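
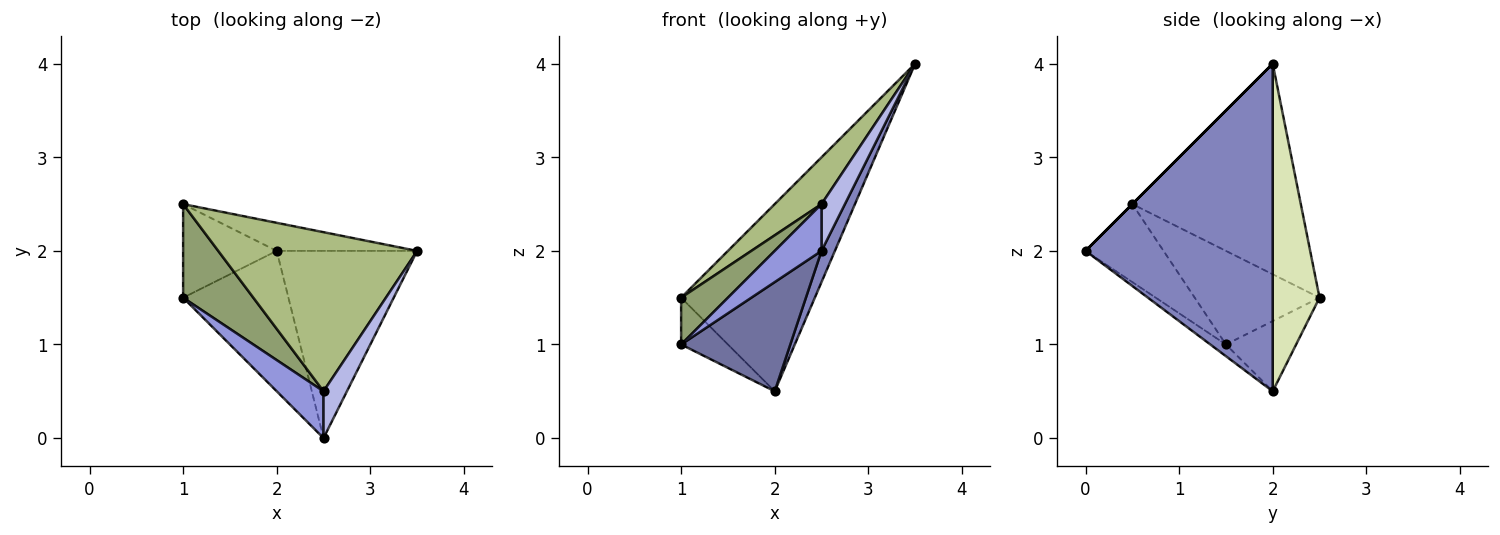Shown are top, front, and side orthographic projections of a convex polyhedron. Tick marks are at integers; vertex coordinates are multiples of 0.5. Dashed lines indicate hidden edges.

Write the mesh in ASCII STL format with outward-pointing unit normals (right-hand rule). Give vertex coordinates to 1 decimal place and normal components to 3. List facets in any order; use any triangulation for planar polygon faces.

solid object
 facet normal -0.087 -0.612 -0.786
  outer loop
   vertex 2.0 2.0 0.5
   vertex 2.5 0.0 2.0
   vertex 1.0 1.5 1.0
  endloop
 endfacet
 facet normal 0.917 -0.066 -0.393
  outer loop
   vertex 2.0 2.0 0.5
   vertex 3.5 2.0 4.0
   vertex 2.5 0.0 2.0
  endloop
 endfacet
 facet normal -0.762 -0.457 0.457
  outer loop
   vertex 2.5 0.5 2.5
   vertex 1.0 1.5 1.0
   vertex 2.5 0.0 2.0
  endloop
 endfacet
 facet normal 0.000 -0.707 0.707
  outer loop
   vertex 2.5 0.5 2.5
   vertex 2.5 0.0 2.0
   vertex 3.5 2.0 4.0
  endloop
 endfacet
 facet normal -0.766 -0.287 0.575
  outer loop
   vertex 1.0 2.5 1.5
   vertex 1.0 1.5 1.0
   vertex 2.5 0.5 2.5
  endloop
 endfacet
 facet normal -0.713 -0.198 0.673
  outer loop
   vertex 1.0 2.5 1.5
   vertex 2.5 0.5 2.5
   vertex 3.5 2.0 4.0
  endloop
 endfacet
 facet normal -0.557 0.371 -0.743
  outer loop
   vertex 1.0 2.5 1.5
   vertex 2.0 2.0 0.5
   vertex 1.0 1.5 1.0
  endloop
 endfacet
 facet normal 0.327 0.935 -0.140
  outer loop
   vertex 1.0 2.5 1.5
   vertex 3.5 2.0 4.0
   vertex 2.0 2.0 0.5
  endloop
 endfacet
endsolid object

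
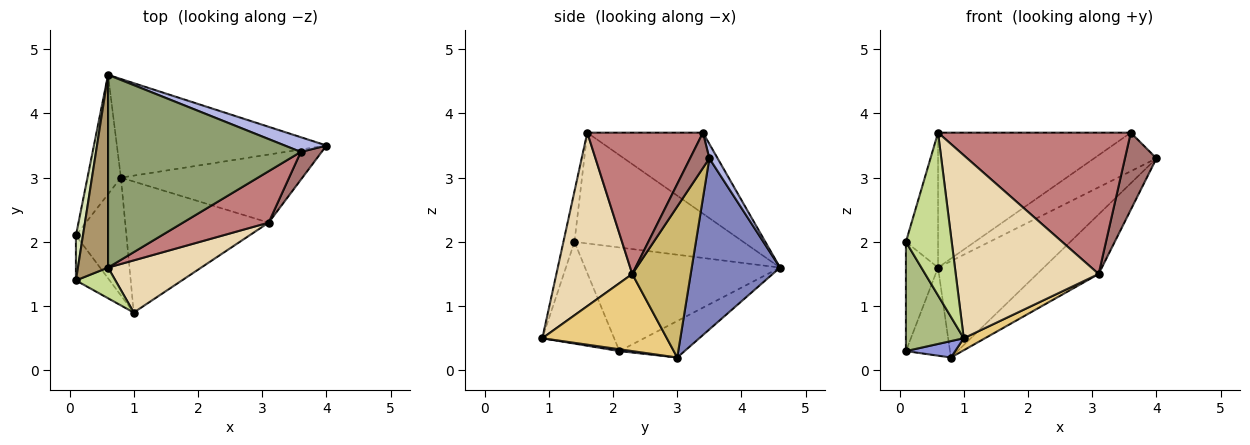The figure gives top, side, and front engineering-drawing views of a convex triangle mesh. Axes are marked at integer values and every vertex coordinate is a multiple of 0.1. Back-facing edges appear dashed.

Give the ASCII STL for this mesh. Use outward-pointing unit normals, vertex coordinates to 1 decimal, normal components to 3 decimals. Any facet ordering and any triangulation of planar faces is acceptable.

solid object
 facet normal -0.660 0.446 -0.604
  outer loop
   vertex 0.8 3.0 0.2
   vertex 0.1 2.1 0.3
   vertex 0.6 4.6 1.6
  endloop
 endfacet
 facet normal 0.504 0.604 -0.618
  outer loop
   vertex 0.8 3.0 0.2
   vertex 0.6 4.6 1.6
   vertex 4.0 3.5 3.3
  endloop
 endfacet
 facet normal 0.036 -0.138 -0.990
  outer loop
   vertex 0.8 3.0 0.2
   vertex 1.0 0.9 0.5
   vertex 0.1 2.1 0.3
  endloop
 endfacet
 facet normal 0.123 0.927 0.354
  outer loop
   vertex 3.6 3.4 3.7
   vertex 4.0 3.5 3.3
   vertex 0.6 4.6 1.6
  endloop
 endfacet
 facet normal -0.325 0.542 0.775
  outer loop
   vertex 3.6 3.4 3.7
   vertex 0.6 4.6 1.6
   vertex 0.6 1.6 3.7
  endloop
 endfacet
 facet normal -0.754 -0.607 -0.250
  outer loop
   vertex 0.1 1.4 2.0
   vertex 0.1 2.1 0.3
   vertex 1.0 0.9 0.5
  endloop
 endfacet
 facet normal -0.231 -0.956 0.180
  outer loop
   vertex 0.1 1.4 2.0
   vertex 1.0 0.9 0.5
   vertex 0.6 1.6 3.7
  endloop
 endfacet
 facet normal -0.984 0.162 0.067
  outer loop
   vertex 0.1 1.4 2.0
   vertex 0.6 4.6 1.6
   vertex 0.1 2.1 0.3
  endloop
 endfacet
 facet normal -0.949 0.181 0.258
  outer loop
   vertex 0.1 1.4 2.0
   vertex 0.6 1.6 3.7
   vertex 0.6 4.6 1.6
  endloop
 endfacet
 facet normal 0.530 0.559 -0.638
  outer loop
   vertex 3.1 2.3 1.5
   vertex 0.8 3.0 0.2
   vertex 4.0 3.5 3.3
  endloop
 endfacet
 facet normal 0.472 -0.081 -0.878
  outer loop
   vertex 3.1 2.3 1.5
   vertex 1.0 0.9 0.5
   vertex 0.8 3.0 0.2
  endloop
 endfacet
 facet normal 0.455 -0.857 0.244
  outer loop
   vertex 3.1 2.3 1.5
   vertex 0.6 1.6 3.7
   vertex 1.0 0.9 0.5
  endloop
 endfacet
 facet normal 0.498 -0.815 0.294
  outer loop
   vertex 3.1 2.3 1.5
   vertex 4.0 3.5 3.3
   vertex 3.6 3.4 3.7
  endloop
 endfacet
 facet normal 0.491 -0.819 0.298
  outer loop
   vertex 3.1 2.3 1.5
   vertex 3.6 3.4 3.7
   vertex 0.6 1.6 3.7
  endloop
 endfacet
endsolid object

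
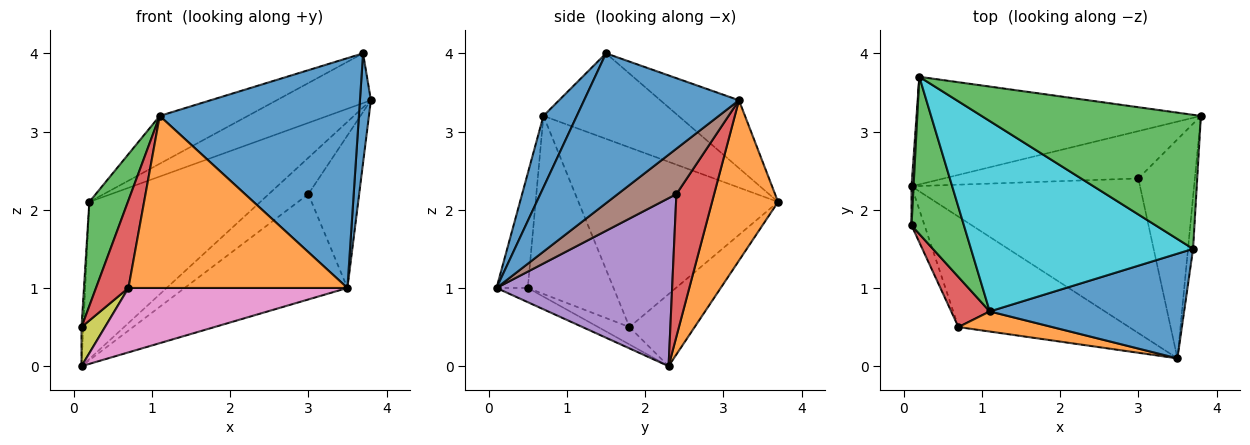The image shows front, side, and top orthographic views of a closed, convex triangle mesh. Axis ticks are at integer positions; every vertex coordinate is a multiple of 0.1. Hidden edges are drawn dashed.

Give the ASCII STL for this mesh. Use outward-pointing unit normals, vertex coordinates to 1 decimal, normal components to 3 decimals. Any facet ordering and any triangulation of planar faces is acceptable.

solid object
 facet normal 0.997 -0.070 -0.034
  outer loop
   vertex 3.7 1.5 4.0
   vertex 3.5 0.1 1.0
   vertex 3.8 3.2 3.4
  endloop
 endfacet
 facet normal 0.304 0.786 -0.538
  outer loop
   vertex 0.2 3.7 2.1
   vertex 3.8 3.2 3.4
   vertex 0.1 2.3 0.0
  endloop
 endfacet
 facet normal -0.279 0.334 0.900
  outer loop
   vertex 0.2 3.7 2.1
   vertex 3.7 1.5 4.0
   vertex 3.8 3.2 3.4
  endloop
 endfacet
 facet normal 0.502 0.527 -0.686
  outer loop
   vertex 3.0 2.4 2.2
   vertex 0.1 2.3 0.0
   vertex 3.8 3.2 3.4
  endloop
 endfacet
 facet normal 0.519 0.481 -0.706
  outer loop
   vertex 3.0 2.4 2.2
   vertex 3.5 0.1 1.0
   vertex 0.1 2.3 0.0
  endloop
 endfacet
 facet normal 0.551 0.477 -0.685
  outer loop
   vertex 3.0 2.4 2.2
   vertex 3.8 3.2 3.4
   vertex 3.5 0.1 1.0
  endloop
 endfacet
 facet normal -0.072 -0.503 -0.862
  outer loop
   vertex 0.7 0.5 1.0
   vertex 0.1 2.3 0.0
   vertex 3.5 0.1 1.0
  endloop
 endfacet
 facet normal -0.999 0.029 0.029
  outer loop
   vertex 0.1 1.8 0.5
   vertex 0.2 3.7 2.1
   vertex 0.1 2.3 0.0
  endloop
 endfacet
 facet normal -0.686 -0.514 -0.514
  outer loop
   vertex 0.1 1.8 0.5
   vertex 0.1 2.3 0.0
   vertex 0.7 0.5 1.0
  endloop
 endfacet
 facet normal -0.350 0.228 0.909
  outer loop
   vertex 1.1 0.7 3.2
   vertex 3.7 1.5 4.0
   vertex 0.2 3.7 2.1
  endloop
 endfacet
 facet normal 0.151 -0.900 0.410
  outer loop
   vertex 1.1 0.7 3.2
   vertex 3.5 0.1 1.0
   vertex 3.7 1.5 4.0
  endloop
 endfacet
 facet normal -0.140 -0.983 0.115
  outer loop
   vertex 1.1 0.7 3.2
   vertex 0.7 0.5 1.0
   vertex 3.5 0.1 1.0
  endloop
 endfacet
 facet normal -0.944 -0.182 0.275
  outer loop
   vertex 1.1 0.7 3.2
   vertex 0.2 3.7 2.1
   vertex 0.1 1.8 0.5
  endloop
 endfacet
 facet normal -0.917 -0.347 0.198
  outer loop
   vertex 1.1 0.7 3.2
   vertex 0.1 1.8 0.5
   vertex 0.7 0.5 1.0
  endloop
 endfacet
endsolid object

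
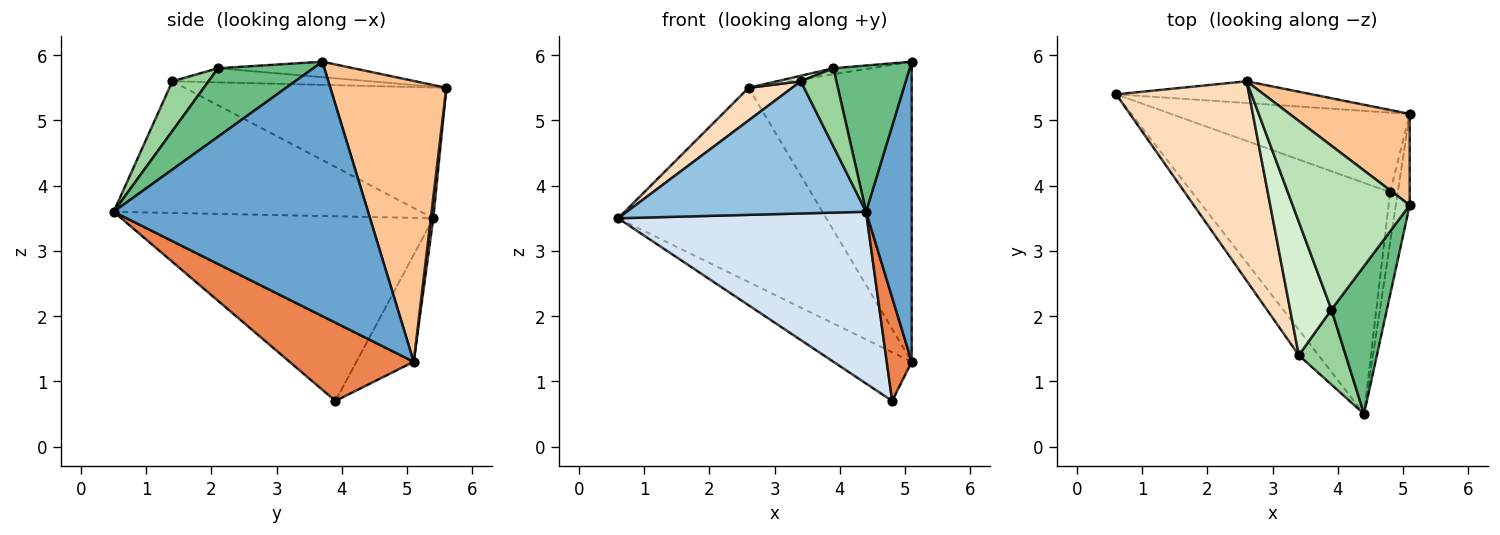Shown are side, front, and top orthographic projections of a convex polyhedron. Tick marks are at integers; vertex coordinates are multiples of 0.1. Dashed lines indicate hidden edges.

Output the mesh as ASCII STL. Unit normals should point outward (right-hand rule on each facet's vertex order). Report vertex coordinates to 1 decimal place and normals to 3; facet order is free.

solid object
 facet normal 0.983 -0.176 -0.054
  outer loop
   vertex 5.1 3.7 5.9
   vertex 4.4 0.5 3.6
   vertex 5.1 5.1 1.3
  endloop
 endfacet
 facet normal -0.784 -0.610 -0.117
  outer loop
   vertex 3.4 1.4 5.6
   vertex 0.6 5.4 3.5
   vertex 4.4 0.5 3.6
  endloop
 endfacet
 facet normal -0.357 0.488 -0.797
  outer loop
   vertex 4.8 3.9 0.7
   vertex 0.6 5.4 3.5
   vertex 5.1 5.1 1.3
  endloop
 endfacet
 facet normal -0.599 -0.478 -0.643
  outer loop
   vertex 4.8 3.9 0.7
   vertex 4.4 0.5 3.6
   vertex 0.6 5.4 3.5
  endloop
 endfacet
 facet normal 0.976 -0.196 -0.095
  outer loop
   vertex 4.8 3.9 0.7
   vertex 5.1 5.1 1.3
   vertex 4.4 0.5 3.6
  endloop
 endfacet
 facet normal 0.012 0.994 -0.111
  outer loop
   vertex 2.6 5.6 5.5
   vertex 5.1 5.1 1.3
   vertex 0.6 5.4 3.5
  endloop
 endfacet
 facet normal 0.563 0.791 0.241
  outer loop
   vertex 2.6 5.6 5.5
   vertex 5.1 3.7 5.9
   vertex 5.1 5.1 1.3
  endloop
 endfacet
 facet normal -0.697 -0.116 0.708
  outer loop
   vertex 2.6 5.6 5.5
   vertex 0.6 5.4 3.5
   vertex 3.4 1.4 5.6
  endloop
 endfacet
 facet normal 0.660 -0.528 0.534
  outer loop
   vertex 3.9 2.1 5.8
   vertex 4.4 0.5 3.6
   vertex 5.1 3.7 5.9
  endloop
 endfacet
 facet normal 0.592 -0.582 0.558
  outer loop
   vertex 3.9 2.1 5.8
   vertex 3.4 1.4 5.6
   vertex 4.4 0.5 3.6
  endloop
 endfacet
 facet normal -0.131 0.036 0.991
  outer loop
   vertex 3.9 2.1 5.8
   vertex 5.1 3.7 5.9
   vertex 2.6 5.6 5.5
  endloop
 endfacet
 facet normal -0.323 -0.039 0.945
  outer loop
   vertex 3.9 2.1 5.8
   vertex 2.6 5.6 5.5
   vertex 3.4 1.4 5.6
  endloop
 endfacet
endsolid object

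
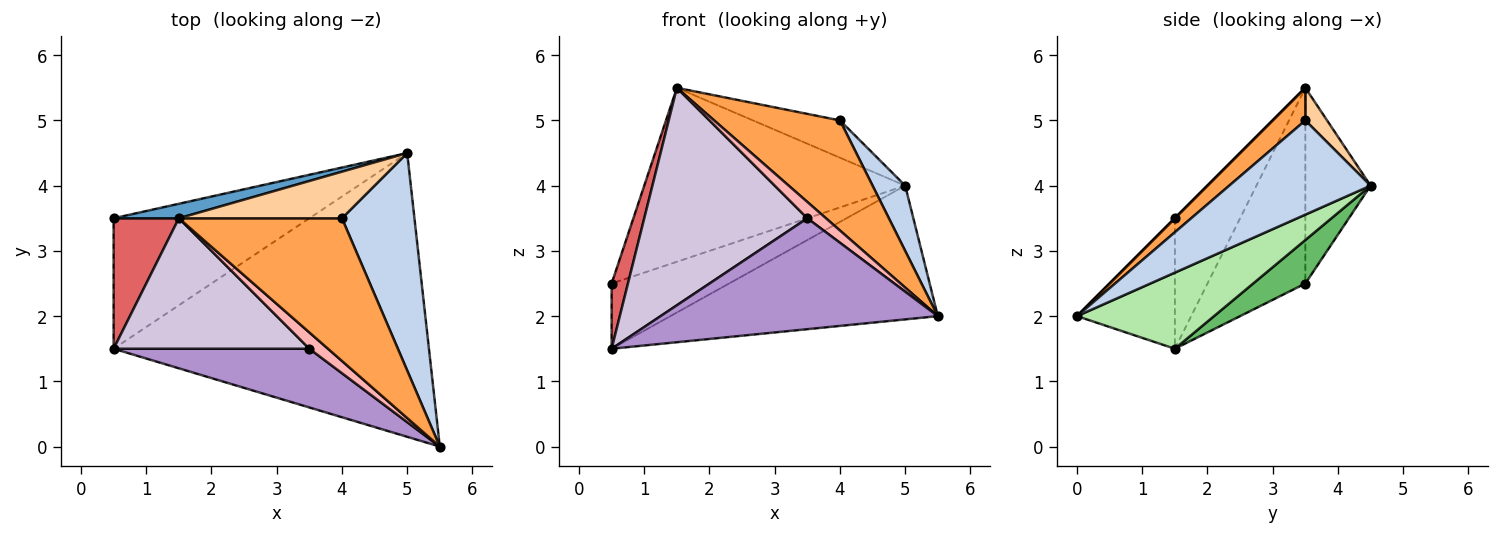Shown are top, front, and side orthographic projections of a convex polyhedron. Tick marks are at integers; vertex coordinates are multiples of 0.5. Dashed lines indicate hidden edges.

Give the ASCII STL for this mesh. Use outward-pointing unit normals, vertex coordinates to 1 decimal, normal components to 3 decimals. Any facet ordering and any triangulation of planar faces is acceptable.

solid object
 facet normal -0.242 0.967 0.081
  outer loop
   vertex 1.5 3.5 5.5
   vertex 5.0 4.5 4.0
   vertex 0.5 3.5 2.5
  endloop
 endfacet
 facet normal 0.780 -0.180 0.600
  outer loop
   vertex 4.0 3.5 5.0
   vertex 5.5 0.0 2.0
   vertex 5.0 4.5 4.0
  endloop
 endfacet
 facet normal 0.156 -0.603 0.782
  outer loop
   vertex 4.0 3.5 5.0
   vertex 1.5 3.5 5.5
   vertex 5.5 0.0 2.0
  endloop
 endfacet
 facet normal 0.154 0.617 0.772
  outer loop
   vertex 4.0 3.5 5.0
   vertex 5.0 4.5 4.0
   vertex 1.5 3.5 5.5
  endloop
 endfacet
 facet normal 0.195 0.439 -0.877
  outer loop
   vertex 0.5 1.5 1.5
   vertex 0.5 3.5 2.5
   vertex 5.0 4.5 4.0
  endloop
 endfacet
 facet normal 0.213 0.416 -0.884
  outer loop
   vertex 0.5 1.5 1.5
   vertex 5.0 4.5 4.0
   vertex 5.5 0.0 2.0
  endloop
 endfacet
 facet normal -0.937 -0.156 0.312
  outer loop
   vertex 0.5 1.5 1.5
   vertex 1.5 3.5 5.5
   vertex 0.5 3.5 2.5
  endloop
 endfacet
 facet normal 0.000 -0.707 0.707
  outer loop
   vertex 3.5 1.5 3.5
   vertex 5.5 0.0 2.0
   vertex 1.5 3.5 5.5
  endloop
 endfacet
 facet normal -0.298 -0.844 0.447
  outer loop
   vertex 3.5 1.5 3.5
   vertex 0.5 1.5 1.5
   vertex 5.5 0.0 2.0
  endloop
 endfacet
 facet normal -0.324 -0.811 0.487
  outer loop
   vertex 3.5 1.5 3.5
   vertex 1.5 3.5 5.5
   vertex 0.5 1.5 1.5
  endloop
 endfacet
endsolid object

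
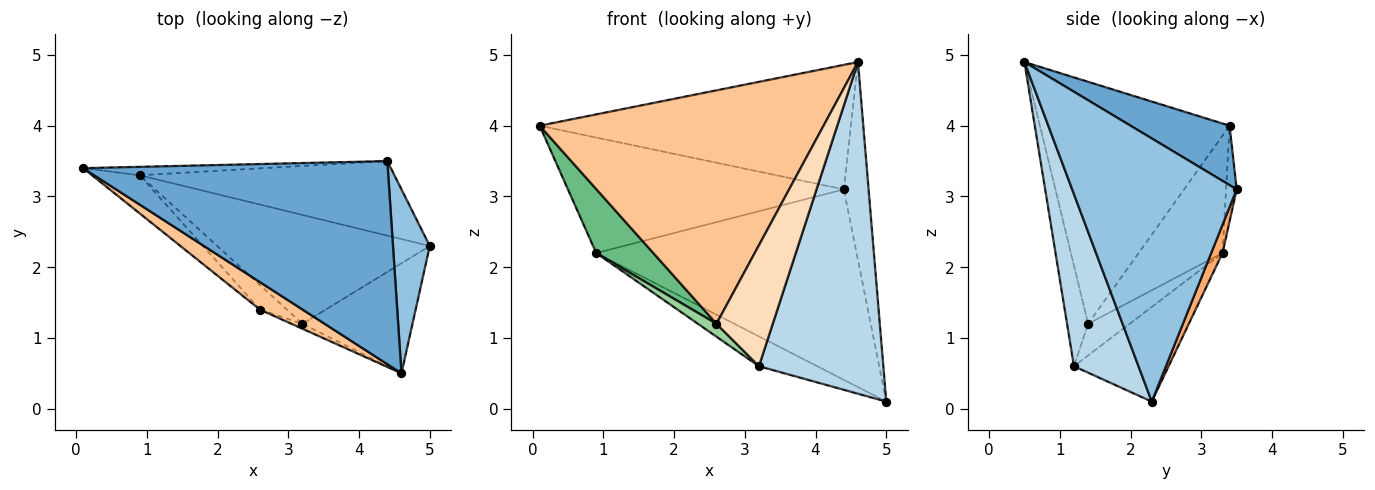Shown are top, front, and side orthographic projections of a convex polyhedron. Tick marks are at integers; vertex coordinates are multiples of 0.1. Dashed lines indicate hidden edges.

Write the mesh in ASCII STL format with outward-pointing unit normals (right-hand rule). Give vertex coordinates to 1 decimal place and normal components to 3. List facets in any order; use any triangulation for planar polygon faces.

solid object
 facet normal 0.164 0.516 0.841
  outer loop
   vertex 4.4 3.5 3.1
   vertex 0.1 3.4 4.0
   vertex 4.6 0.5 4.9
  endloop
 endfacet
 facet normal 0.980 0.147 0.137
  outer loop
   vertex 4.4 3.5 3.1
   vertex 4.6 0.5 4.9
   vertex 5.0 2.3 0.1
  endloop
 endfacet
 facet normal 0.442 -0.851 -0.282
  outer loop
   vertex 3.2 1.2 0.6
   vertex 5.0 2.3 0.1
   vertex 4.6 0.5 4.9
  endloop
 endfacet
 facet normal -0.395 0.243 -0.886
  outer loop
   vertex 0.9 3.3 2.2
   vertex 5.0 2.3 0.1
   vertex 3.2 1.2 0.6
  endloop
 endfacet
 facet normal -0.038 0.997 -0.072
  outer loop
   vertex 0.9 3.3 2.2
   vertex 0.1 3.4 4.0
   vertex 4.4 3.5 3.1
  endloop
 endfacet
 facet normal 0.040 0.930 -0.364
  outer loop
   vertex 0.9 3.3 2.2
   vertex 4.4 3.5 3.1
   vertex 5.0 2.3 0.1
  endloop
 endfacet
 facet normal -0.553 -0.828 0.098
  outer loop
   vertex 2.6 1.4 1.2
   vertex 4.6 0.5 4.9
   vertex 0.1 3.4 4.0
  endloop
 endfacet
 facet normal -0.350 -0.936 -0.038
  outer loop
   vertex 2.6 1.4 1.2
   vertex 3.2 1.2 0.6
   vertex 4.6 0.5 4.9
  endloop
 endfacet
 facet normal -0.784 -0.533 -0.319
  outer loop
   vertex 2.6 1.4 1.2
   vertex 0.1 3.4 4.0
   vertex 0.9 3.3 2.2
  endloop
 endfacet
 facet normal -0.721 -0.322 -0.614
  outer loop
   vertex 2.6 1.4 1.2
   vertex 0.9 3.3 2.2
   vertex 3.2 1.2 0.6
  endloop
 endfacet
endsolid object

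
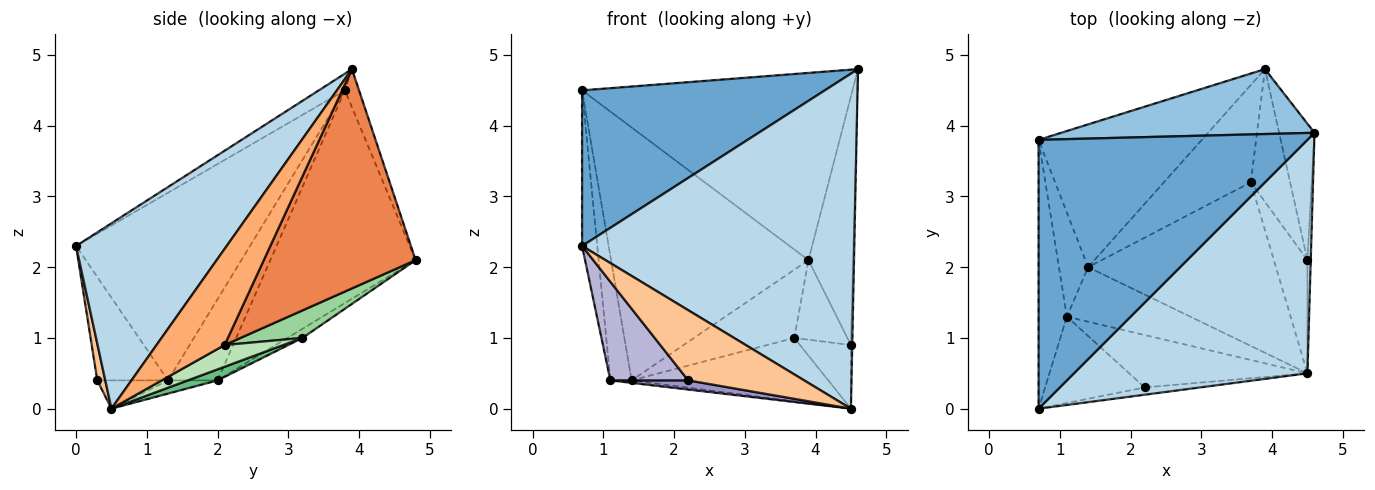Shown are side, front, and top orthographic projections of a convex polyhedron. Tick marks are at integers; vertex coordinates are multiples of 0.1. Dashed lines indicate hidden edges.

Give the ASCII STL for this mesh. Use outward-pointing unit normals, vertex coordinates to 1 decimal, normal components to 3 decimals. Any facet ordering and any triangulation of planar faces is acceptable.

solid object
 facet normal -0.054 -0.500 0.864
  outer loop
   vertex 0.7 0.0 2.3
   vertex 4.6 3.9 4.8
   vertex 0.7 3.8 4.5
  endloop
 endfacet
 facet normal -0.049 0.944 0.327
  outer loop
   vertex 3.9 4.8 2.1
   vertex 0.7 3.8 4.5
   vertex 4.6 3.9 4.8
  endloop
 endfacet
 facet normal 0.413 -0.747 0.521
  outer loop
   vertex 4.5 0.5 0.0
   vertex 4.6 3.9 4.8
   vertex 0.7 0.0 2.3
  endloop
 endfacet
 facet normal -0.540 0.733 -0.414
  outer loop
   vertex 1.4 2.0 0.4
   vertex 0.7 3.8 4.5
   vertex 3.9 4.8 2.1
  endloop
 endfacet
 facet normal 0.948 0.279 -0.153
  outer loop
   vertex 4.5 2.1 0.9
   vertex 3.9 4.8 2.1
   vertex 4.6 3.9 4.8
  endloop
 endfacet
 facet normal 0.999 0.019 -0.035
  outer loop
   vertex 4.5 2.1 0.9
   vertex 4.6 3.9 4.8
   vertex 4.5 0.5 0.0
  endloop
 endfacet
 facet normal 0.068 -0.992 -0.103
  outer loop
   vertex 2.2 0.3 0.4
   vertex 4.5 0.5 0.0
   vertex 0.7 0.0 2.3
  endloop
 endfacet
 facet normal -0.085 0.572 -0.816
  outer loop
   vertex 3.7 3.2 1.0
   vertex 1.4 2.0 0.4
   vertex 3.9 4.8 2.1
  endloop
 endfacet
 facet normal 0.055 0.361 -0.931
  outer loop
   vertex 3.7 3.2 1.0
   vertex 4.5 0.5 0.0
   vertex 1.4 2.0 0.4
  endloop
 endfacet
 facet normal 0.515 0.441 -0.735
  outer loop
   vertex 3.7 3.2 1.0
   vertex 3.9 4.8 2.1
   vertex 4.5 2.1 0.9
  endloop
 endfacet
 facet normal 0.492 0.427 -0.759
  outer loop
   vertex 3.7 3.2 1.0
   vertex 4.5 2.1 0.9
   vertex 4.5 0.5 0.0
  endloop
 endfacet
 facet normal -0.106 0.045 -0.993
  outer loop
   vertex 1.1 1.3 0.4
   vertex 1.4 2.0 0.4
   vertex 4.5 0.5 0.0
  endloop
 endfacet
 facet normal -0.154 -0.170 -0.973
  outer loop
   vertex 1.1 1.3 0.4
   vertex 4.5 0.5 0.0
   vertex 2.2 0.3 0.4
  endloop
 endfacet
 facet normal -0.565 -0.621 -0.544
  outer loop
   vertex 1.1 1.3 0.4
   vertex 2.2 0.3 0.4
   vertex 0.7 0.0 2.3
  endloop
 endfacet
 facet normal -0.985 0.086 -0.149
  outer loop
   vertex 1.1 1.3 0.4
   vertex 0.7 0.0 2.3
   vertex 0.7 3.8 4.5
  endloop
 endfacet
 facet normal -0.873 0.374 -0.313
  outer loop
   vertex 1.1 1.3 0.4
   vertex 0.7 3.8 4.5
   vertex 1.4 2.0 0.4
  endloop
 endfacet
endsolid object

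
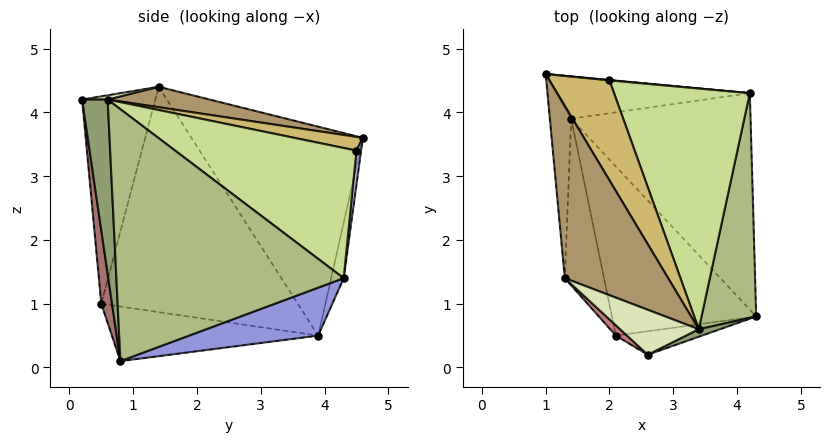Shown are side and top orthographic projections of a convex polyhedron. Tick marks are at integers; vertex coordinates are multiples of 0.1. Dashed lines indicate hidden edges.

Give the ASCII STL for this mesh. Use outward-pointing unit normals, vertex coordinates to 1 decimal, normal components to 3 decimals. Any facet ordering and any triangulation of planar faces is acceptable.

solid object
 facet normal -0.988 -0.118 -0.101
  outer loop
   vertex 1.4 3.9 0.5
   vertex 1.3 1.4 4.4
   vertex 1.0 4.6 3.6
  endloop
 endfacet
 facet normal -0.066 0.971 -0.228
  outer loop
   vertex 1.4 3.9 0.5
   vertex 1.0 4.6 3.6
   vertex 4.2 4.3 1.4
  endloop
 endfacet
 facet normal 0.242 0.344 -0.907
  outer loop
   vertex 1.4 3.9 0.5
   vertex 4.2 4.3 1.4
   vertex 4.3 0.8 0.1
  endloop
 endfacet
 facet normal 0.102 0.995 0.013
  outer loop
   vertex 2.0 4.5 3.4
   vertex 4.2 4.3 1.4
   vertex 1.0 4.6 3.6
  endloop
 endfacet
 facet normal 0.447 -0.893 0.054
  outer loop
   vertex 3.4 0.6 4.2
   vertex 2.6 0.2 4.2
   vertex 4.3 0.8 0.1
  endloop
 endfacet
 facet normal 0.976 -0.051 0.212
  outer loop
   vertex 3.4 0.6 4.2
   vertex 4.3 0.8 0.1
   vertex 4.2 4.3 1.4
  endloop
 endfacet
 facet normal 0.643 0.369 0.671
  outer loop
   vertex 3.4 0.6 4.2
   vertex 4.2 4.3 1.4
   vertex 2.0 4.5 3.4
  endloop
 endfacet
 facet normal 0.054 -0.107 0.993
  outer loop
   vertex 3.4 0.6 4.2
   vertex 1.3 1.4 4.4
   vertex 2.6 0.2 4.2
  endloop
 endfacet
 facet normal 0.187 0.255 0.949
  outer loop
   vertex 3.4 0.6 4.2
   vertex 1.0 4.6 3.6
   vertex 1.3 1.4 4.4
  endloop
 endfacet
 facet normal 0.215 0.270 0.939
  outer loop
   vertex 3.4 0.6 4.2
   vertex 2.0 4.5 3.4
   vertex 1.0 4.6 3.6
  endloop
 endfacet
 facet normal -0.346 -0.206 -0.915
  outer loop
   vertex 2.1 0.5 1.0
   vertex 1.4 3.9 0.5
   vertex 4.3 0.8 0.1
  endloop
 endfacet
 facet normal -0.961 -0.222 -0.167
  outer loop
   vertex 2.1 0.5 1.0
   vertex 1.3 1.4 4.4
   vertex 1.4 3.9 0.5
  endloop
 endfacet
 facet normal 0.091 -0.990 -0.107
  outer loop
   vertex 2.1 0.5 1.0
   vertex 4.3 0.8 0.1
   vertex 2.6 0.2 4.2
  endloop
 endfacet
 facet normal -0.675 -0.737 0.036
  outer loop
   vertex 2.1 0.5 1.0
   vertex 2.6 0.2 4.2
   vertex 1.3 1.4 4.4
  endloop
 endfacet
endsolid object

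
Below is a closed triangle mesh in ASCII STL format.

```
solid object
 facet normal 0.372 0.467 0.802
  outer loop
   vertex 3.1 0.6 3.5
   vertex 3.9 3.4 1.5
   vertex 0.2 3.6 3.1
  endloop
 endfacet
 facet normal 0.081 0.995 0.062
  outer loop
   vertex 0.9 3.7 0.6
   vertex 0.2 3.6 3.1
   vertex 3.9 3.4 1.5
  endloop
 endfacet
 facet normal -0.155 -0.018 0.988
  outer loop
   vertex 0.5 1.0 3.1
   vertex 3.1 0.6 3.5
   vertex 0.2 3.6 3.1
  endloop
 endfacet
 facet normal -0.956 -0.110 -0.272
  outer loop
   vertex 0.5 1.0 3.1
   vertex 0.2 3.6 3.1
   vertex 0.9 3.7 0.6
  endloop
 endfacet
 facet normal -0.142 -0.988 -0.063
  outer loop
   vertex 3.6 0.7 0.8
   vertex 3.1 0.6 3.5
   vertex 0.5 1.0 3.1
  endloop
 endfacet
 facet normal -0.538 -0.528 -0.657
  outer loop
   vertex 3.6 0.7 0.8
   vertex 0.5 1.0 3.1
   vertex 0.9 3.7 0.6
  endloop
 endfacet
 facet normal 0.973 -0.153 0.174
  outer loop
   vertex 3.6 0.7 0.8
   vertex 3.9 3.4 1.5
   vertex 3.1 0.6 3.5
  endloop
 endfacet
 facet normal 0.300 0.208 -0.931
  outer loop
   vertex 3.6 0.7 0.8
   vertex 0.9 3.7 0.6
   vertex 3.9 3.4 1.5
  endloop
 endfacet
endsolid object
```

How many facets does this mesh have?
8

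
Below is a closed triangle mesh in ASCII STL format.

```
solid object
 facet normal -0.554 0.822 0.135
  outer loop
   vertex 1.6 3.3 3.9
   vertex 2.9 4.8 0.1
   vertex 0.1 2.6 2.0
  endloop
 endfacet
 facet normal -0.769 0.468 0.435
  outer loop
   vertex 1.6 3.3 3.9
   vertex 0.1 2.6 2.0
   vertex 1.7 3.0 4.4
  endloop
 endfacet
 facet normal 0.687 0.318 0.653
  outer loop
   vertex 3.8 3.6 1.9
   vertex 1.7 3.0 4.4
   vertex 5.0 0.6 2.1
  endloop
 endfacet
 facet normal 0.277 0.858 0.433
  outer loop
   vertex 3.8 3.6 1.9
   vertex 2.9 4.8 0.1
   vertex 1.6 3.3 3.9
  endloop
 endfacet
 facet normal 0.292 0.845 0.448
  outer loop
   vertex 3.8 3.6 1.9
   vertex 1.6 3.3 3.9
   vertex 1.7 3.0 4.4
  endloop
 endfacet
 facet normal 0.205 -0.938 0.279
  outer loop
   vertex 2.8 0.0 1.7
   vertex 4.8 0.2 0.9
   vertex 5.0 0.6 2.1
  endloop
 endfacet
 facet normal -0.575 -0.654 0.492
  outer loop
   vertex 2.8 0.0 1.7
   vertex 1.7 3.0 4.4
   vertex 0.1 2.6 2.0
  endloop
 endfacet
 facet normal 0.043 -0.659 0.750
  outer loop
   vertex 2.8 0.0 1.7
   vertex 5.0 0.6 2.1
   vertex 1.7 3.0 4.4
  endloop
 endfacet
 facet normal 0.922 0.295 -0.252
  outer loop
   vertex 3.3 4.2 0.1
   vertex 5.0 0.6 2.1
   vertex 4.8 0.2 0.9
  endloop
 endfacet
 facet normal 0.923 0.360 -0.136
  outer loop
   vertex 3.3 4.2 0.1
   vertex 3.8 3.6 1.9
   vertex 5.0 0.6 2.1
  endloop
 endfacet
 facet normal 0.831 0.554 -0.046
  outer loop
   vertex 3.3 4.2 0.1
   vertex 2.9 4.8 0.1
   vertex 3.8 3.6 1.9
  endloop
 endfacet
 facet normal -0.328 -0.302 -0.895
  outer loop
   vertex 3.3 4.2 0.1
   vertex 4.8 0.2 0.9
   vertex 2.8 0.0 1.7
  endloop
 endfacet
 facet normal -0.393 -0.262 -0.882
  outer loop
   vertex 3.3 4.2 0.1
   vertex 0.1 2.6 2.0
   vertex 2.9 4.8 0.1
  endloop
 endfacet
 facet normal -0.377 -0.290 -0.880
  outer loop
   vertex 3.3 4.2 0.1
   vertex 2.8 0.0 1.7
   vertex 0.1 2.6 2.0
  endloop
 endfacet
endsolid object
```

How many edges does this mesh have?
21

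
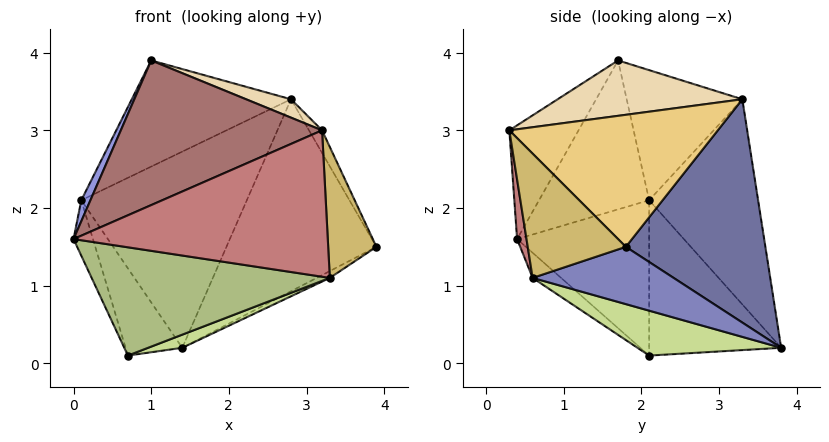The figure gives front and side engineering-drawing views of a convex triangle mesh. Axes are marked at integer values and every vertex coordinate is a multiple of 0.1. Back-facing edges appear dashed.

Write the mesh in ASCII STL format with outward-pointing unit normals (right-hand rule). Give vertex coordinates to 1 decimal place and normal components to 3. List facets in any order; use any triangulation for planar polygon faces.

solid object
 facet normal 0.670 0.720 -0.181
  outer loop
   vertex 2.8 3.3 3.4
   vertex 3.9 1.8 1.5
   vertex 1.4 3.8 0.2
  endloop
 endfacet
 facet normal 0.489 0.046 -0.871
  outer loop
   vertex 3.3 0.6 1.1
   vertex 1.4 3.8 0.2
   vertex 3.9 1.8 1.5
  endloop
 endfacet
 facet normal -0.898 -0.074 0.433
  outer loop
   vertex 0.1 2.1 2.1
   vertex 0.0 0.4 1.6
   vertex 1.0 1.7 3.9
  endloop
 endfacet
 facet normal -0.516 0.783 0.348
  outer loop
   vertex 0.1 2.1 2.1
   vertex 2.8 3.3 3.4
   vertex 1.4 3.8 0.2
  endloop
 endfacet
 facet normal -0.531 0.731 0.428
  outer loop
   vertex 0.1 2.1 2.1
   vertex 1.0 1.7 3.9
   vertex 2.8 3.3 3.4
  endloop
 endfacet
 facet normal -0.077 -0.642 -0.763
  outer loop
   vertex 0.7 2.1 0.1
   vertex 3.3 0.6 1.1
   vertex 0.0 0.4 1.6
  endloop
 endfacet
 facet normal 0.319 -0.076 -0.945
  outer loop
   vertex 0.7 2.1 0.1
   vertex 1.4 3.8 0.2
   vertex 3.3 0.6 1.1
  endloop
 endfacet
 facet normal -0.948 0.139 -0.285
  outer loop
   vertex 0.7 2.1 0.1
   vertex 0.0 0.4 1.6
   vertex 0.1 2.1 2.1
  endloop
 endfacet
 facet normal -0.886 0.380 -0.266
  outer loop
   vertex 0.7 2.1 0.1
   vertex 0.1 2.1 2.1
   vertex 1.4 3.8 0.2
  endloop
 endfacet
 facet normal 0.897 -0.441 -0.022
  outer loop
   vertex 3.2 0.3 3.0
   vertex 3.3 0.6 1.1
   vertex 3.9 1.8 1.5
  endloop
 endfacet
 facet normal 0.882 0.055 0.467
  outer loop
   vertex 3.2 0.3 3.0
   vertex 3.9 1.8 1.5
   vertex 2.8 3.3 3.4
  endloop
 endfacet
 facet normal 0.333 -0.081 0.939
  outer loop
   vertex 3.2 0.3 3.0
   vertex 2.8 3.3 3.4
   vertex 1.0 1.7 3.9
  endloop
 endfacet
 facet normal -0.269 -0.783 0.560
  outer loop
   vertex 3.2 0.3 3.0
   vertex 1.0 1.7 3.9
   vertex 0.0 0.4 1.6
  endloop
 endfacet
 facet normal 0.037 -0.987 -0.154
  outer loop
   vertex 3.2 0.3 3.0
   vertex 0.0 0.4 1.6
   vertex 3.3 0.6 1.1
  endloop
 endfacet
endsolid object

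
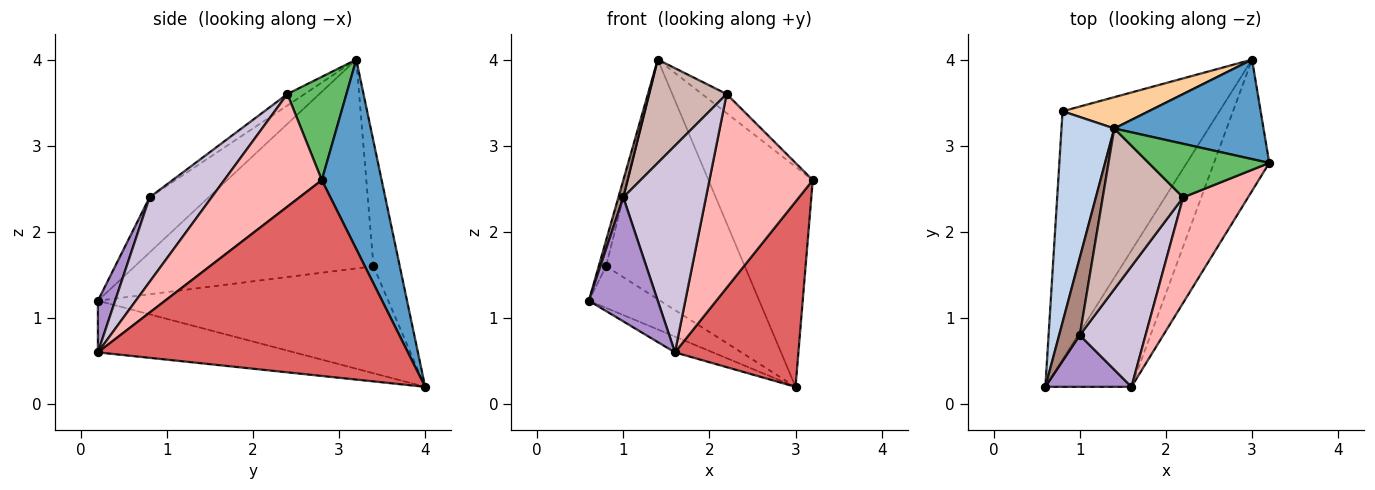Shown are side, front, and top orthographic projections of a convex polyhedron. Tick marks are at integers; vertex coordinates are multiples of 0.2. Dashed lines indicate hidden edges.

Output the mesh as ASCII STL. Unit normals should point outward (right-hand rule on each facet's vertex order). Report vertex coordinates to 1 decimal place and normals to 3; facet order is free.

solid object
 facet normal 0.463 0.807 0.365
  outer loop
   vertex 3.0 4.0 0.2
   vertex 1.4 3.2 4.0
   vertex 3.2 2.8 2.6
  endloop
 endfacet
 facet normal -0.969 0.030 0.245
  outer loop
   vertex 0.8 3.4 1.6
   vertex 0.6 0.2 1.2
   vertex 1.4 3.2 4.0
  endloop
 endfacet
 facet normal -0.558 0.137 -0.818
  outer loop
   vertex 0.8 3.4 1.6
   vertex 3.0 4.0 0.2
   vertex 0.6 0.2 1.2
  endloop
 endfacet
 facet normal -0.185 0.975 0.127
  outer loop
   vertex 0.8 3.4 1.6
   vertex 1.4 3.2 4.0
   vertex 3.0 4.0 0.2
  endloop
 endfacet
 facet normal 0.628 0.262 0.733
  outer loop
   vertex 2.2 2.4 3.6
   vertex 3.2 2.8 2.6
   vertex 1.4 3.2 4.0
  endloop
 endfacet
 facet normal -0.512 0.099 -0.853
  outer loop
   vertex 1.6 0.2 0.6
   vertex 0.6 0.2 1.2
   vertex 3.0 4.0 0.2
  endloop
 endfacet
 facet normal 0.899 -0.358 -0.254
  outer loop
   vertex 1.6 0.2 0.6
   vertex 3.0 4.0 0.2
   vertex 3.2 2.8 2.6
  endloop
 endfacet
 facet normal 0.638 -0.676 0.368
  outer loop
   vertex 1.6 0.2 0.6
   vertex 3.2 2.8 2.6
   vertex 2.2 2.4 3.6
  endloop
 endfacet
 facet normal 0.225 -0.899 0.375
  outer loop
   vertex 1.0 0.8 2.4
   vertex 0.6 0.2 1.2
   vertex 1.6 0.2 0.6
  endloop
 endfacet
 facet normal 0.544 -0.725 0.423
  outer loop
   vertex 1.0 0.8 2.4
   vertex 1.6 0.2 0.6
   vertex 2.2 2.4 3.6
  endloop
 endfacet
 facet normal -0.933 -0.078 0.350
  outer loop
   vertex 1.0 0.8 2.4
   vertex 1.4 3.2 4.0
   vertex 0.6 0.2 1.2
  endloop
 endfacet
 facet normal -0.119 -0.537 0.835
  outer loop
   vertex 1.0 0.8 2.4
   vertex 2.2 2.4 3.6
   vertex 1.4 3.2 4.0
  endloop
 endfacet
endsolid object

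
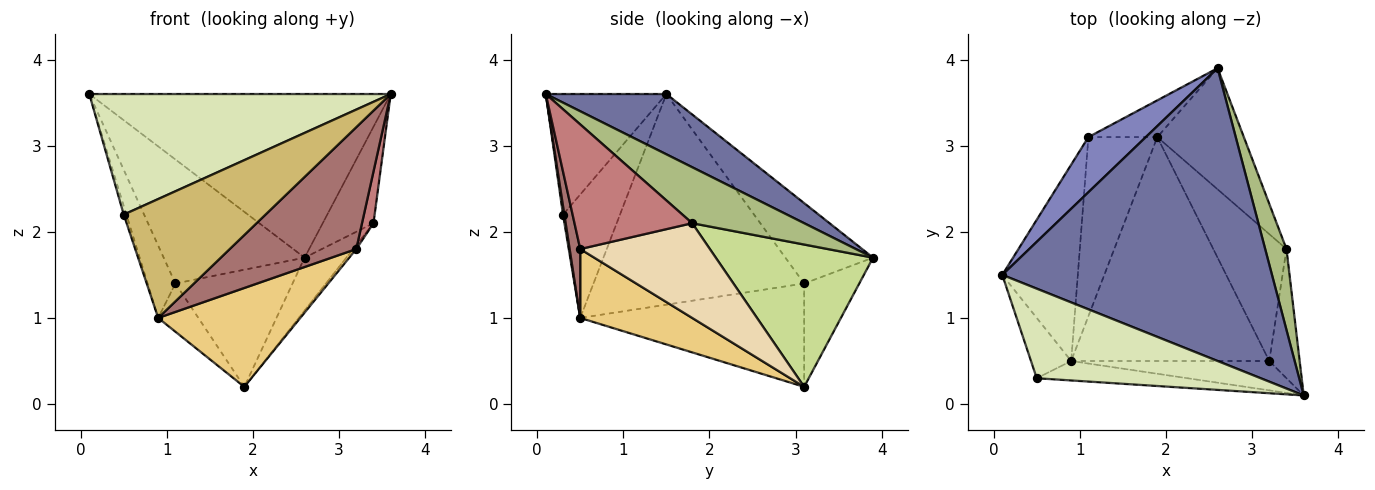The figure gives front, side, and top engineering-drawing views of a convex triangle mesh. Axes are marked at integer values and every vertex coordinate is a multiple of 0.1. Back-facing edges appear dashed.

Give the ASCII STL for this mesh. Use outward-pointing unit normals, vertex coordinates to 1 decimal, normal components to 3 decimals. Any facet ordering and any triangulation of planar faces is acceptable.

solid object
 facet normal 0.192 0.479 0.857
  outer loop
   vertex 2.6 3.9 1.7
   vertex 0.1 1.5 3.6
   vertex 3.6 0.1 3.6
  endloop
 endfacet
 facet normal -0.494 0.794 0.353
  outer loop
   vertex 1.1 3.1 1.4
   vertex 0.1 1.5 3.6
   vertex 2.6 3.9 1.7
  endloop
 endfacet
 facet normal -0.410 0.870 -0.273
  outer loop
   vertex 1.1 3.1 1.4
   vertex 2.6 3.9 1.7
   vertex 1.9 3.1 0.2
  endloop
 endfacet
 facet normal -0.934 0.123 -0.335
  outer loop
   vertex 1.1 3.1 1.4
   vertex 0.9 0.5 1.0
   vertex 0.1 1.5 3.6
  endloop
 endfacet
 facet normal -0.823 0.148 -0.549
  outer loop
   vertex 1.1 3.1 1.4
   vertex 1.9 3.1 0.2
   vertex 0.9 0.5 1.0
  endloop
 endfacet
 facet normal 0.861 0.390 0.327
  outer loop
   vertex 3.4 1.8 2.1
   vertex 2.6 3.9 1.7
   vertex 3.6 0.1 3.6
  endloop
 endfacet
 facet normal 0.833 0.221 -0.507
  outer loop
   vertex 3.4 1.8 2.1
   vertex 1.9 3.1 0.2
   vertex 2.6 3.9 1.7
  endloop
 endfacet
 facet normal -0.306 -0.764 0.568
  outer loop
   vertex 0.5 0.3 2.2
   vertex 3.6 0.1 3.6
   vertex 0.1 1.5 3.6
  endloop
 endfacet
 facet normal -0.950 0.044 -0.309
  outer loop
   vertex 0.5 0.3 2.2
   vertex 0.1 1.5 3.6
   vertex 0.9 0.5 1.0
  endloop
 endfacet
 facet normal 0.009 -0.987 -0.161
  outer loop
   vertex 0.5 0.3 2.2
   vertex 0.9 0.5 1.0
   vertex 3.6 0.1 3.6
  endloop
 endfacet
 facet normal 0.303 -0.385 -0.872
  outer loop
   vertex 3.2 0.5 1.8
   vertex 0.9 0.5 1.0
   vertex 1.9 3.1 0.2
  endloop
 endfacet
 facet normal 0.791 0.019 -0.611
  outer loop
   vertex 3.2 0.5 1.8
   vertex 1.9 3.1 0.2
   vertex 3.4 1.8 2.1
  endloop
 endfacet
 facet normal 0.081 -0.969 -0.233
  outer loop
   vertex 3.2 0.5 1.8
   vertex 3.6 0.1 3.6
   vertex 0.9 0.5 1.0
  endloop
 endfacet
 facet normal 0.967 -0.094 -0.236
  outer loop
   vertex 3.2 0.5 1.8
   vertex 3.4 1.8 2.1
   vertex 3.6 0.1 3.6
  endloop
 endfacet
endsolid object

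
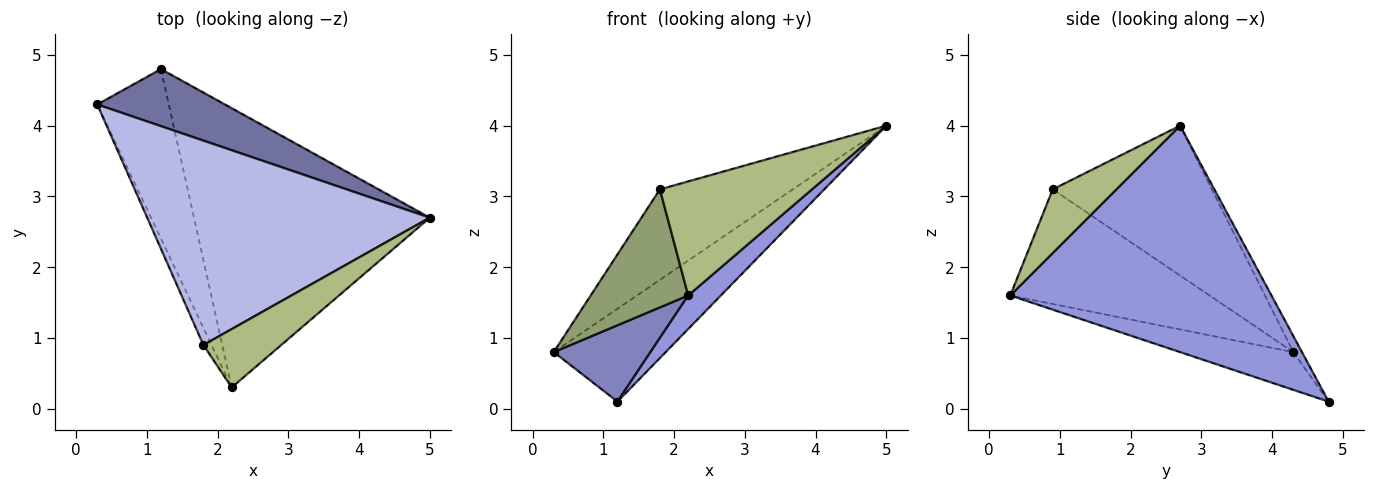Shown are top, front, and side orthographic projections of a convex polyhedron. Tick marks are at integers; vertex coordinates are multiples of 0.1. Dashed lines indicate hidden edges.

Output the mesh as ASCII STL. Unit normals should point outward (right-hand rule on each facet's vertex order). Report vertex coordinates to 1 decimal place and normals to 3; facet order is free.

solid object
 facet normal -0.066 0.850 0.522
  outer loop
   vertex 1.2 4.8 0.1
   vertex 0.3 4.3 0.8
   vertex 5.0 2.7 4.0
  endloop
 endfacet
 facet normal -0.433 -0.370 -0.822
  outer loop
   vertex 1.2 4.8 0.1
   vertex 2.2 0.3 1.6
   vertex 0.3 4.3 0.8
  endloop
 endfacet
 facet normal 0.690 -0.086 -0.719
  outer loop
   vertex 1.2 4.8 0.1
   vertex 5.0 2.7 4.0
   vertex 2.2 0.3 1.6
  endloop
 endfacet
 facet normal -0.436 0.364 0.823
  outer loop
   vertex 1.8 0.9 3.1
   vertex 5.0 2.7 4.0
   vertex 0.3 4.3 0.8
  endloop
 endfacet
 facet normal -0.896 -0.439 -0.064
  outer loop
   vertex 1.8 0.9 3.1
   vertex 0.3 4.3 0.8
   vertex 2.2 0.3 1.6
  endloop
 endfacet
 facet normal 0.349 -0.834 0.427
  outer loop
   vertex 1.8 0.9 3.1
   vertex 2.2 0.3 1.6
   vertex 5.0 2.7 4.0
  endloop
 endfacet
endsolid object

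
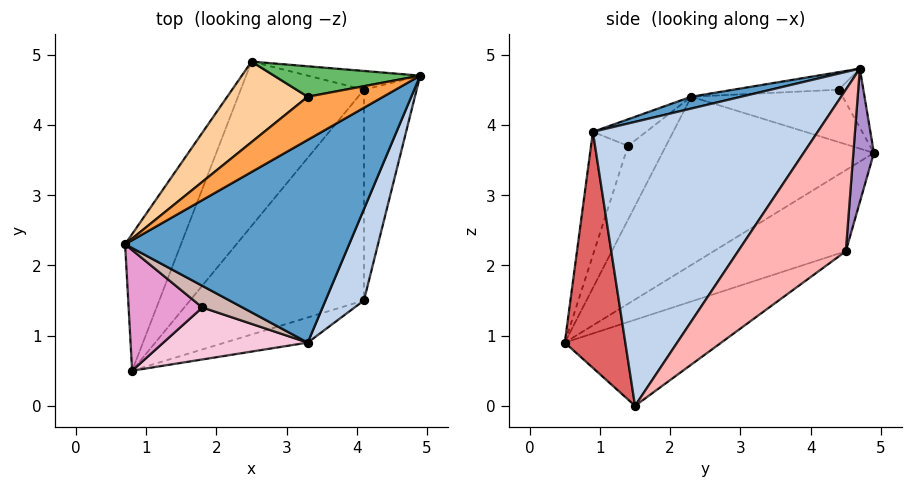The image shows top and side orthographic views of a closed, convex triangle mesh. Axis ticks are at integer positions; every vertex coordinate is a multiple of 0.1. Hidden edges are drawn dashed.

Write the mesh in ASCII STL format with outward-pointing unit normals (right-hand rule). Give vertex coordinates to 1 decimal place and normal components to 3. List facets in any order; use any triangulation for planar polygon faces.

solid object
 facet normal 0.051 -0.250 0.967
  outer loop
   vertex 3.3 0.9 3.9
   vertex 4.9 4.7 4.8
   vertex 0.7 2.3 4.4
  endloop
 endfacet
 facet normal 0.904 -0.410 0.122
  outer loop
   vertex 3.3 0.9 3.9
   vertex 4.1 1.5 0.0
   vertex 4.9 4.7 4.8
  endloop
 endfacet
 facet normal -0.221 0.228 0.948
  outer loop
   vertex 3.3 4.4 4.5
   vertex 0.7 2.3 4.4
   vertex 4.9 4.7 4.8
  endloop
 endfacet
 facet normal -0.460 0.536 0.707
  outer loop
   vertex 3.3 4.4 4.5
   vertex 2.5 4.9 3.6
   vertex 0.7 2.3 4.4
  endloop
 endfacet
 facet normal -0.256 0.731 0.633
  outer loop
   vertex 3.3 4.4 4.5
   vertex 4.9 4.7 4.8
   vertex 2.5 4.9 3.6
  endloop
 endfacet
 facet normal -0.828 0.489 -0.275
  outer loop
   vertex 0.8 0.5 0.9
   vertex 0.7 2.3 4.4
   vertex 2.5 4.9 3.6
  endloop
 endfacet
 facet normal 0.265 -0.960 -0.093
  outer loop
   vertex 0.8 0.5 0.9
   vertex 4.1 1.5 0.0
   vertex 3.3 0.9 3.9
  endloop
 endfacet
 facet normal 0.927 0.222 -0.302
  outer loop
   vertex 4.1 4.5 2.2
   vertex 4.9 4.7 4.8
   vertex 4.1 1.5 0.0
  endloop
 endfacet
 facet normal 0.141 0.983 -0.119
  outer loop
   vertex 4.1 4.5 2.2
   vertex 2.5 4.9 3.6
   vertex 4.9 4.7 4.8
  endloop
 endfacet
 facet normal -0.371 0.549 -0.749
  outer loop
   vertex 4.1 4.5 2.2
   vertex 4.1 1.5 0.0
   vertex 0.8 0.5 0.9
  endloop
 endfacet
 facet normal -0.445 0.587 -0.676
  outer loop
   vertex 4.1 4.5 2.2
   vertex 0.8 0.5 0.9
   vertex 2.5 4.9 3.6
  endloop
 endfacet
 facet normal -0.333 -0.798 0.503
  outer loop
   vertex 1.8 1.4 3.7
   vertex 3.3 0.9 3.9
   vertex 0.7 2.3 4.4
  endloop
 endfacet
 facet normal -0.408 -0.816 0.408
  outer loop
   vertex 1.8 1.4 3.7
   vertex 0.7 2.3 4.4
   vertex 0.8 0.5 0.9
  endloop
 endfacet
 facet normal -0.337 -0.854 0.395
  outer loop
   vertex 1.8 1.4 3.7
   vertex 0.8 0.5 0.9
   vertex 3.3 0.9 3.9
  endloop
 endfacet
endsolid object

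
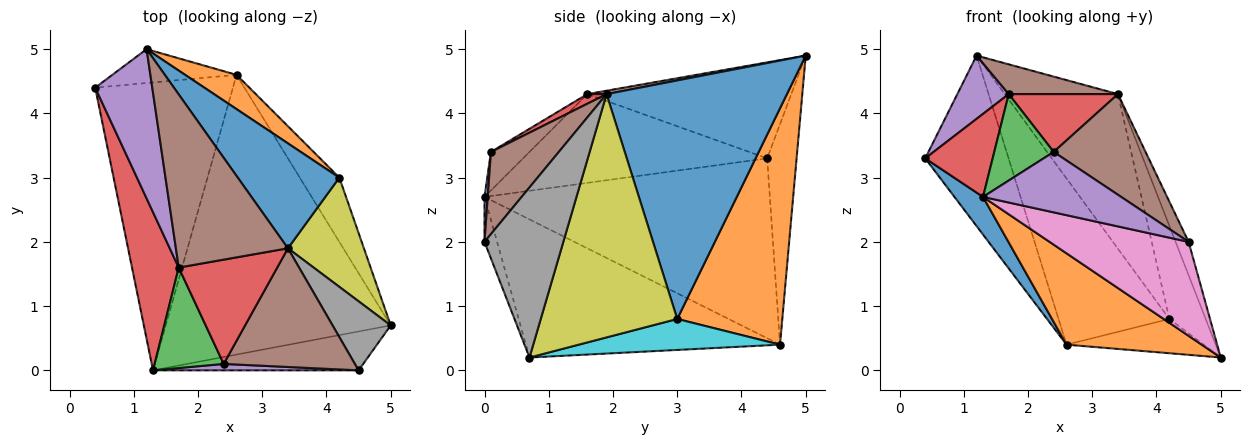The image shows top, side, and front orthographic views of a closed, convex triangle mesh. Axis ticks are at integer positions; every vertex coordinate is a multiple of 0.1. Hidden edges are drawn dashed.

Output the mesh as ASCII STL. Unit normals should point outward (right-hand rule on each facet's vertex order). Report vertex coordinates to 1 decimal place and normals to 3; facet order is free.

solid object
 facet normal -0.792 -0.079 -0.606
  outer loop
   vertex 2.6 4.6 0.4
   vertex 1.3 0.0 2.7
   vertex 0.4 4.4 3.3
  endloop
 endfacet
 facet normal -0.504 -0.268 -0.821
  outer loop
   vertex 2.6 4.6 0.4
   vertex 5.0 0.7 0.2
   vertex 1.3 0.0 2.7
  endloop
 endfacet
 facet normal -0.327 0.927 -0.184
  outer loop
   vertex 2.6 4.6 0.4
   vertex 0.4 4.4 3.3
   vertex 1.2 5.0 4.9
  endloop
 endfacet
 facet normal -0.860 -0.238 0.452
  outer loop
   vertex 1.7 1.6 4.3
   vertex 0.4 4.4 3.3
   vertex 1.3 0.0 2.7
  endloop
 endfacet
 facet normal -0.840 -0.212 0.499
  outer loop
   vertex 1.7 1.6 4.3
   vertex 1.2 5.0 4.9
   vertex 0.4 4.4 3.3
  endloop
 endfacet
 facet normal 0.030 -0.169 0.985
  outer loop
   vertex 1.7 1.6 4.3
   vertex 3.4 1.9 4.3
   vertex 1.2 5.0 4.9
  endloop
 endfacet
 facet normal -0.083 -0.921 -0.381
  outer loop
   vertex 4.5 0.0 2.0
   vertex 1.3 0.0 2.7
   vertex 5.0 0.7 0.2
  endloop
 endfacet
 facet normal 0.935 0.154 0.320
  outer loop
   vertex 4.5 0.0 2.0
   vertex 5.0 0.7 0.2
   vertex 3.4 1.9 4.3
  endloop
 endfacet
 facet normal 0.925 0.246 0.289
  outer loop
   vertex 4.2 3.0 0.8
   vertex 3.4 1.9 4.3
   vertex 5.0 0.7 0.2
  endloop
 endfacet
 facet normal 0.569 0.387 -0.726
  outer loop
   vertex 4.2 3.0 0.8
   vertex 5.0 0.7 0.2
   vertex 2.6 4.6 0.4
  endloop
 endfacet
 facet normal 0.797 0.500 0.339
  outer loop
   vertex 4.2 3.0 0.8
   vertex 1.2 5.0 4.9
   vertex 3.4 1.9 4.3
  endloop
 endfacet
 facet normal 0.681 0.718 0.148
  outer loop
   vertex 4.2 3.0 0.8
   vertex 2.6 4.6 0.4
   vertex 1.2 5.0 4.9
  endloop
 endfacet
 facet normal -0.390 -0.601 0.698
  outer loop
   vertex 2.4 0.1 3.4
   vertex 1.7 1.6 4.3
   vertex 1.3 0.0 2.7
  endloop
 endfacet
 facet normal 0.085 -0.483 0.871
  outer loop
   vertex 2.4 0.1 3.4
   vertex 3.4 1.9 4.3
   vertex 1.7 1.6 4.3
  endloop
 endfacet
 facet normal 0.023 -0.994 0.106
  outer loop
   vertex 2.4 0.1 3.4
   vertex 1.3 0.0 2.7
   vertex 4.5 0.0 2.0
  endloop
 endfacet
 facet normal 0.431 -0.584 0.688
  outer loop
   vertex 2.4 0.1 3.4
   vertex 4.5 0.0 2.0
   vertex 3.4 1.9 4.3
  endloop
 endfacet
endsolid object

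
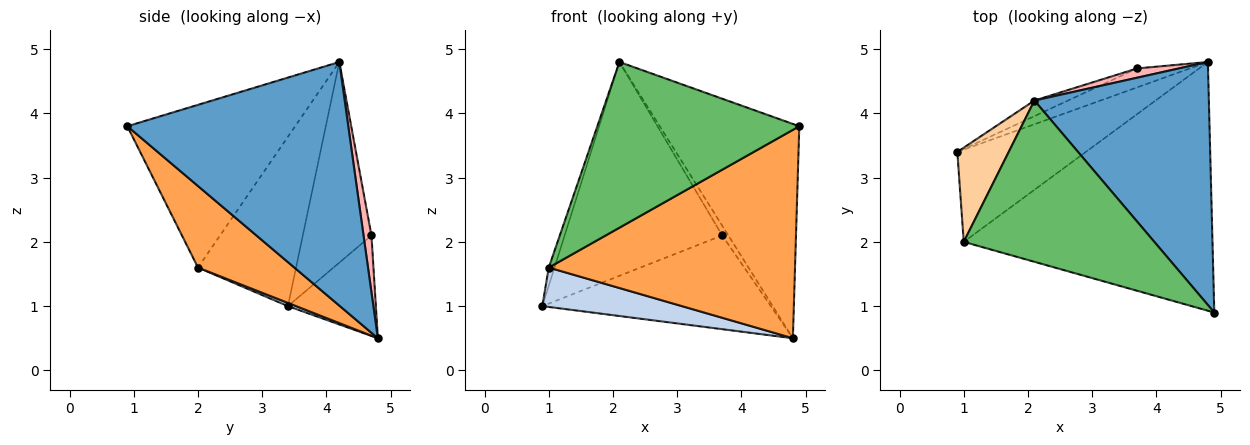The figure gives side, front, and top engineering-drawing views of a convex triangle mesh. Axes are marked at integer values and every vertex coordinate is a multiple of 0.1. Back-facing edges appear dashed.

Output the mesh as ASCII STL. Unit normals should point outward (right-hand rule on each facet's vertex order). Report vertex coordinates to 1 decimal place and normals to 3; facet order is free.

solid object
 facet normal 0.723 0.457 0.518
  outer loop
   vertex 2.1 4.2 4.8
   vertex 4.9 0.9 3.8
   vertex 4.8 4.8 0.5
  endloop
 endfacet
 facet normal 0.023 -0.392 -0.919
  outer loop
   vertex 1.0 2.0 1.6
   vertex 0.9 3.4 1.0
   vertex 4.8 4.8 0.5
  endloop
 endfacet
 facet normal 0.244 -0.623 -0.743
  outer loop
   vertex 1.0 2.0 1.6
   vertex 4.8 4.8 0.5
   vertex 4.9 0.9 3.8
  endloop
 endfacet
 facet normal -0.955 0.056 0.290
  outer loop
   vertex 1.0 2.0 1.6
   vertex 2.1 4.2 4.8
   vertex 0.9 3.4 1.0
  endloop
 endfacet
 facet normal -0.512 -0.616 0.599
  outer loop
   vertex 1.0 2.0 1.6
   vertex 4.9 0.9 3.8
   vertex 2.1 4.2 4.8
  endloop
 endfacet
 facet normal -0.353 0.917 -0.185
  outer loop
   vertex 3.7 4.7 2.1
   vertex 4.8 4.8 0.5
   vertex 0.9 3.4 1.0
  endloop
 endfacet
 facet normal -0.398 0.915 -0.067
  outer loop
   vertex 3.7 4.7 2.1
   vertex 0.9 3.4 1.0
   vertex 2.1 4.2 4.8
  endloop
 endfacet
 facet normal 0.684 0.529 0.503
  outer loop
   vertex 3.7 4.7 2.1
   vertex 2.1 4.2 4.8
   vertex 4.8 4.8 0.5
  endloop
 endfacet
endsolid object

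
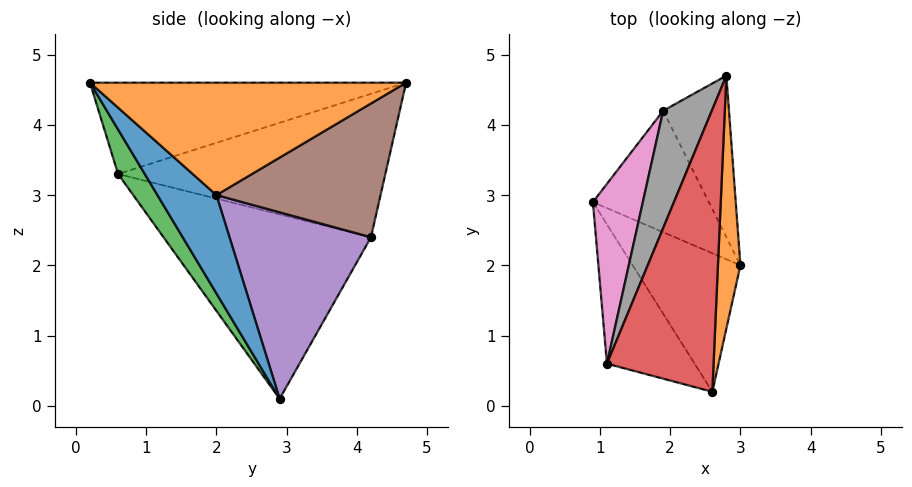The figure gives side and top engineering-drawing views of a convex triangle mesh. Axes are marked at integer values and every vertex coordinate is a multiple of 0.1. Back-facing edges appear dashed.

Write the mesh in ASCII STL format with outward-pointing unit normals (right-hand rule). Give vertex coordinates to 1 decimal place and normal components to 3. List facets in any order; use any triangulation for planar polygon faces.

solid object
 facet normal 0.525 -0.628 -0.575
  outer loop
   vertex 2.6 0.2 4.6
   vertex 0.9 2.9 0.1
   vertex 3.0 2.0 3.0
  endloop
 endfacet
 facet normal 0.980 -0.044 0.196
  outer loop
   vertex 2.6 0.2 4.6
   vertex 3.0 2.0 3.0
   vertex 2.8 4.7 4.6
  endloop
 endfacet
 facet normal 0.289 -0.769 -0.571
  outer loop
   vertex 1.1 0.6 3.3
   vertex 0.9 2.9 0.1
   vertex 2.6 0.2 4.6
  endloop
 endfacet
 facet normal -0.650 0.029 0.759
  outer loop
   vertex 1.1 0.6 3.3
   vertex 2.6 0.2 4.6
   vertex 2.8 4.7 4.6
  endloop
 endfacet
 facet normal 0.818 0.270 -0.508
  outer loop
   vertex 1.9 4.2 2.4
   vertex 3.0 2.0 3.0
   vertex 0.9 2.9 0.1
  endloop
 endfacet
 facet normal 0.852 0.312 -0.420
  outer loop
   vertex 1.9 4.2 2.4
   vertex 2.8 4.7 4.6
   vertex 3.0 2.0 3.0
  endloop
 endfacet
 facet normal -0.929 0.270 0.252
  outer loop
   vertex 1.9 4.2 2.4
   vertex 0.9 2.9 0.1
   vertex 1.1 0.6 3.3
  endloop
 endfacet
 facet normal -0.909 0.279 0.309
  outer loop
   vertex 1.9 4.2 2.4
   vertex 1.1 0.6 3.3
   vertex 2.8 4.7 4.6
  endloop
 endfacet
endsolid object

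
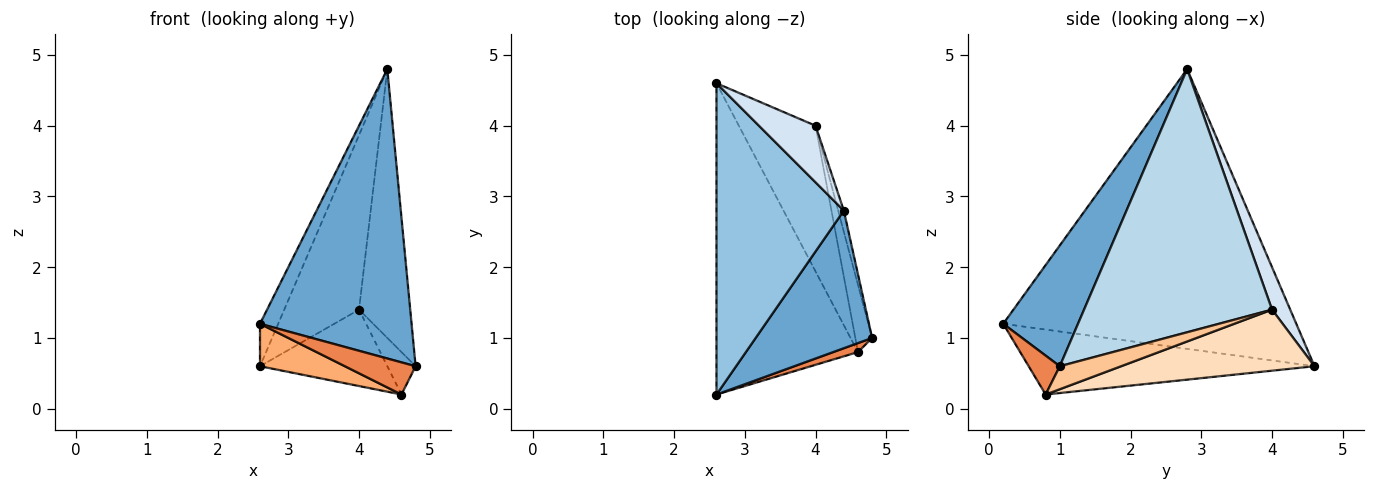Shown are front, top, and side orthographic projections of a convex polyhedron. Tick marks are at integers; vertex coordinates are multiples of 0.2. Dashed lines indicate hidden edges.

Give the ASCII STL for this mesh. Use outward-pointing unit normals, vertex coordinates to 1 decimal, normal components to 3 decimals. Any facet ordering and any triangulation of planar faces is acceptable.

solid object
 facet normal 0.407 -0.825 0.392
  outer loop
   vertex 4.4 2.8 4.8
   vertex 2.6 0.2 1.2
   vertex 4.8 1.0 0.6
  endloop
 endfacet
 facet normal -0.909 0.056 0.414
  outer loop
   vertex 4.4 2.8 4.8
   vertex 2.6 4.6 0.6
   vertex 2.6 0.2 1.2
  endloop
 endfacet
 facet normal 0.965 0.263 -0.021
  outer loop
   vertex 4.0 4.0 1.4
   vertex 4.4 2.8 4.8
   vertex 4.8 1.0 0.6
  endloop
 endfacet
 facet normal 0.225 0.927 0.301
  outer loop
   vertex 4.0 4.0 1.4
   vertex 2.6 4.6 0.6
   vertex 4.4 2.8 4.8
  endloop
 endfacet
 facet normal 0.390 -0.887 0.248
  outer loop
   vertex 4.6 0.8 0.2
   vertex 4.8 1.0 0.6
   vertex 2.6 0.2 1.2
  endloop
 endfacet
 facet normal -0.414 -0.123 -0.902
  outer loop
   vertex 4.6 0.8 0.2
   vertex 2.6 0.2 1.2
   vertex 2.6 4.6 0.6
  endloop
 endfacet
 facet normal 0.757 0.349 -0.553
  outer loop
   vertex 4.6 0.8 0.2
   vertex 4.0 4.0 1.4
   vertex 4.8 1.0 0.6
  endloop
 endfacet
 facet normal 0.576 0.379 -0.724
  outer loop
   vertex 4.6 0.8 0.2
   vertex 2.6 4.6 0.6
   vertex 4.0 4.0 1.4
  endloop
 endfacet
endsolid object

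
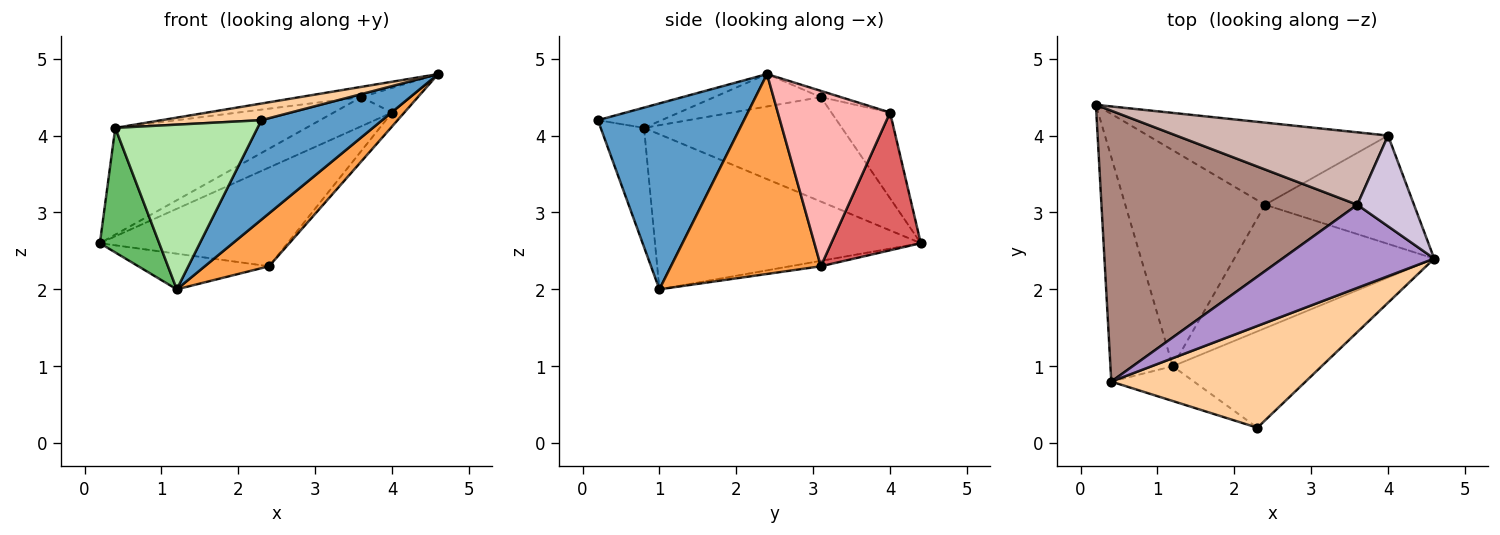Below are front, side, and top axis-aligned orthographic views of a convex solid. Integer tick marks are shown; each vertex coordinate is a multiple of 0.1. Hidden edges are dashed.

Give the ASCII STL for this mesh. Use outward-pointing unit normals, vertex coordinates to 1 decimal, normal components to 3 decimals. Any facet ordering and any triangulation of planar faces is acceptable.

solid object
 facet normal 0.656 -0.542 -0.525
  outer loop
   vertex 1.2 1.0 2.0
   vertex 4.6 2.4 4.8
   vertex 2.3 0.2 4.2
  endloop
 endfacet
 facet normal -0.038 0.163 -0.986
  outer loop
   vertex 2.4 3.1 2.3
   vertex 1.2 1.0 2.0
   vertex 0.2 4.4 2.6
  endloop
 endfacet
 facet normal 0.677 -0.290 -0.677
  outer loop
   vertex 2.4 3.1 2.3
   vertex 4.6 2.4 4.8
   vertex 1.2 1.0 2.0
  endloop
 endfacet
 facet normal -0.102 -0.161 0.982
  outer loop
   vertex 0.4 0.8 4.1
   vertex 2.3 0.2 4.2
   vertex 4.6 2.4 4.8
  endloop
 endfacet
 facet normal -0.909 -0.203 -0.365
  outer loop
   vertex 0.4 0.8 4.1
   vertex 0.2 4.4 2.6
   vertex 1.2 1.0 2.0
  endloop
 endfacet
 facet normal -0.286 -0.938 -0.198
  outer loop
   vertex 0.4 0.8 4.1
   vertex 1.2 1.0 2.0
   vertex 2.3 0.2 4.2
  endloop
 endfacet
 facet normal 0.345 0.722 -0.600
  outer loop
   vertex 4.0 4.0 4.3
   vertex 2.4 3.1 2.3
   vertex 0.2 4.4 2.6
  endloop
 endfacet
 facet normal 0.760 0.083 -0.645
  outer loop
   vertex 4.0 4.0 4.3
   vertex 4.6 2.4 4.8
   vertex 2.4 3.1 2.3
  endloop
 endfacet
 facet normal -0.207 0.120 0.971
  outer loop
   vertex 3.6 3.1 4.5
   vertex 0.4 0.8 4.1
   vertex 4.6 2.4 4.8
  endloop
 endfacet
 facet normal -0.106 0.260 0.960
  outer loop
   vertex 3.6 3.1 4.5
   vertex 4.6 2.4 4.8
   vertex 4.0 4.0 4.3
  endloop
 endfacet
 facet normal -0.355 0.343 0.870
  outer loop
   vertex 3.6 3.1 4.5
   vertex 0.2 4.4 2.6
   vertex 0.4 0.8 4.1
  endloop
 endfacet
 facet normal -0.352 0.349 0.868
  outer loop
   vertex 3.6 3.1 4.5
   vertex 4.0 4.0 4.3
   vertex 0.2 4.4 2.6
  endloop
 endfacet
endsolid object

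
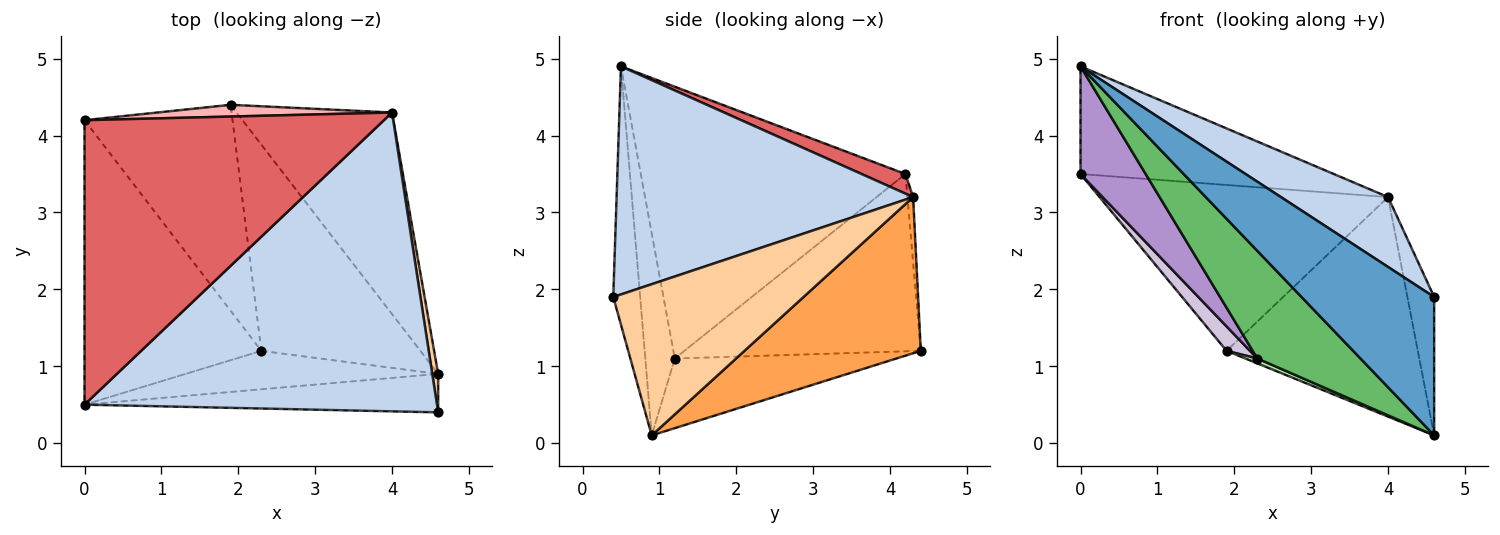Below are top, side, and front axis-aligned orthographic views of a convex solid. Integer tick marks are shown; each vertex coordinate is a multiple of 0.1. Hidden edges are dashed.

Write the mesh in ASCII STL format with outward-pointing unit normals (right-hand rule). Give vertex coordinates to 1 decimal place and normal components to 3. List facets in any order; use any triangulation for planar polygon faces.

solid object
 facet normal -0.192 -0.946 -0.263
  outer loop
   vertex 4.6 0.4 1.9
   vertex 0.0 0.5 4.9
   vertex 4.6 0.9 0.1
  endloop
 endfacet
 facet normal 0.533 -0.193 0.824
  outer loop
   vertex 4.0 4.3 3.2
   vertex 0.0 0.5 4.9
   vertex 4.6 0.4 1.9
  endloop
 endfacet
 facet normal 0.562 0.609 -0.560
  outer loop
   vertex 4.0 4.3 3.2
   vertex 4.6 0.9 0.1
   vertex 1.9 4.4 1.2
  endloop
 endfacet
 facet normal 0.989 0.139 0.039
  outer loop
   vertex 4.0 4.3 3.2
   vertex 4.6 0.4 1.9
   vertex 4.6 0.9 0.1
  endloop
 endfacet
 facet normal -0.260 -0.909 -0.325
  outer loop
   vertex 2.3 1.2 1.1
   vertex 4.6 0.9 0.1
   vertex 0.0 0.5 4.9
  endloop
 endfacet
 facet normal -0.401 -0.022 -0.916
  outer loop
   vertex 2.3 1.2 1.1
   vertex 1.9 4.4 1.2
   vertex 4.6 0.9 0.1
  endloop
 endfacet
 facet normal 0.061 0.353 0.934
  outer loop
   vertex 0.0 4.2 3.5
   vertex 0.0 0.5 4.9
   vertex 4.0 4.3 3.2
  endloop
 endfacet
 facet normal -0.020 0.997 0.070
  outer loop
   vertex 0.0 4.2 3.5
   vertex 4.0 4.3 3.2
   vertex 1.9 4.4 1.2
  endloop
 endfacet
 facet normal -0.821 -0.202 -0.534
  outer loop
   vertex 0.0 4.2 3.5
   vertex 2.3 1.2 1.1
   vertex 0.0 0.5 4.9
  endloop
 endfacet
 facet normal -0.766 -0.076 -0.639
  outer loop
   vertex 0.0 4.2 3.5
   vertex 1.9 4.4 1.2
   vertex 2.3 1.2 1.1
  endloop
 endfacet
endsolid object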